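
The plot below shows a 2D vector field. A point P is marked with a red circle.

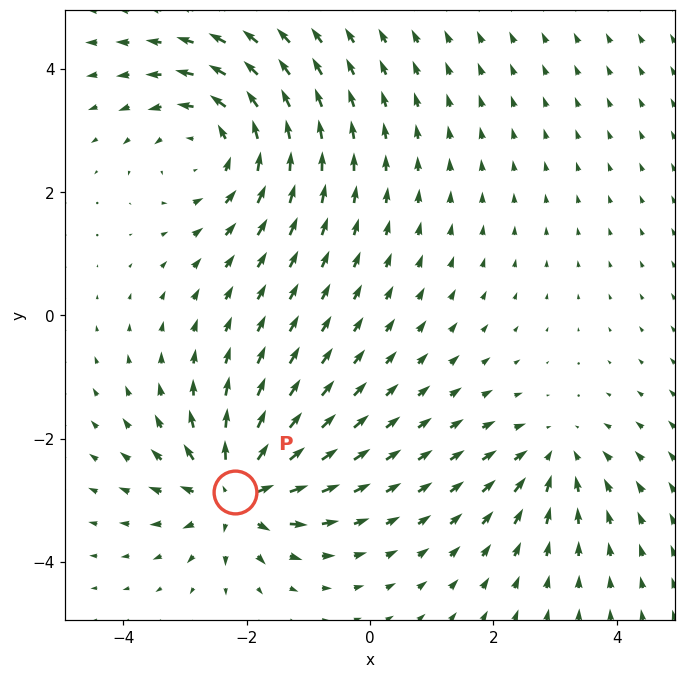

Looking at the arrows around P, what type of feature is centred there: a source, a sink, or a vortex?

At P (-2.2, -2.9) the arrows spread outward. Divergence about +7, curl ≈0 — positive divergence with near-zero curl is a source.

source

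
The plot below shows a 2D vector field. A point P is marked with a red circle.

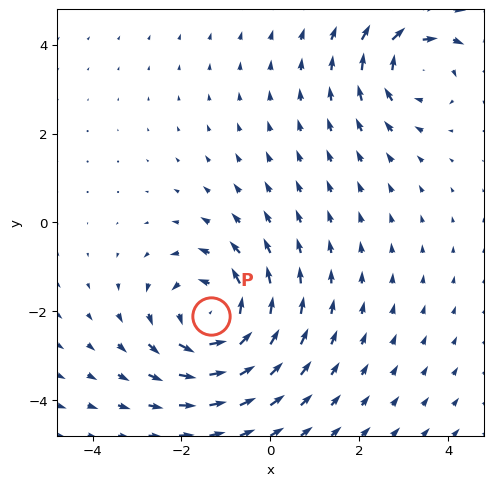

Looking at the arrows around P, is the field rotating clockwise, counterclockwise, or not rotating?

counterclockwise

Near P at (-1.3, -2.1) the arrows circulate counterclockwise. The curl (z-component) there is about +4; positive curl means counterclockwise rotation.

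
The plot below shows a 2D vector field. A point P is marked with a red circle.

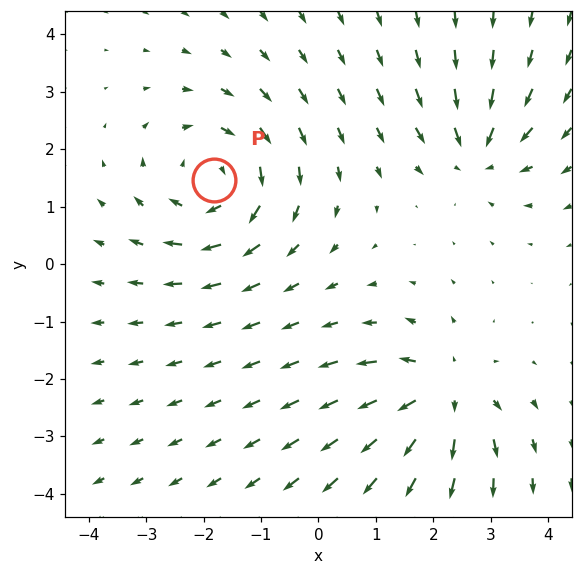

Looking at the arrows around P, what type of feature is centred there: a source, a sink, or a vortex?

At P (-1.8, 1.5) the arrows circulate clockwise. Divergence ≈0, curl about -4 — near-zero divergence with nonzero curl is a vortex.

vortex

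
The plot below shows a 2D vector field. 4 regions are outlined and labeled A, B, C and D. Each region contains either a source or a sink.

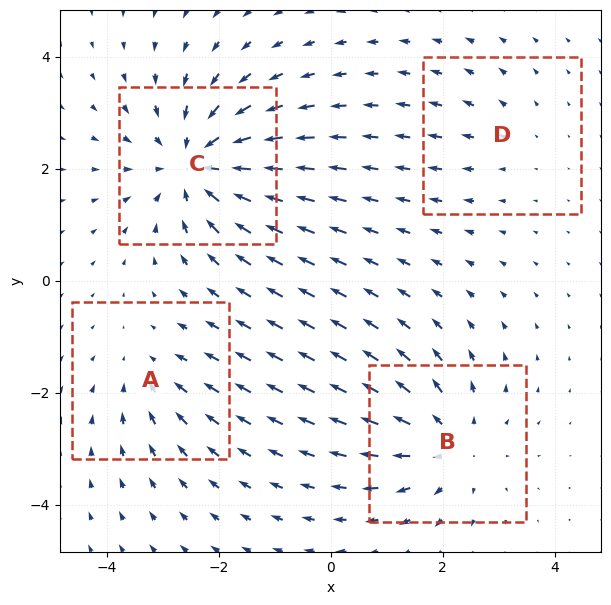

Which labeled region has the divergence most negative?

Divergence at each region's feature centre — A: about -3, B: about +4, C: about -6, D: about +2. Region C is most negative.

C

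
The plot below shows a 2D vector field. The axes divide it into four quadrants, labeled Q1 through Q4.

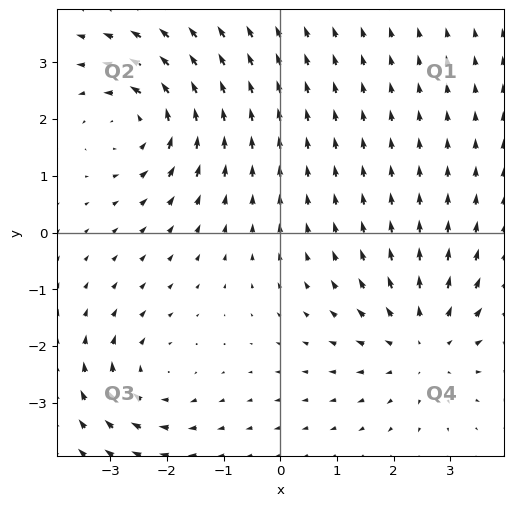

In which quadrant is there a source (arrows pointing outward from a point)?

The source sits at approximately (2.5, -2.0), which lies in quadrant Q4. The divergence there is about +4, positive as expected for a source.

Q4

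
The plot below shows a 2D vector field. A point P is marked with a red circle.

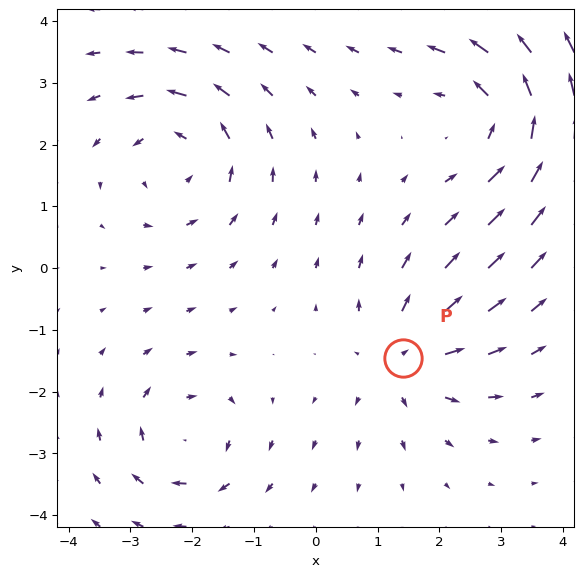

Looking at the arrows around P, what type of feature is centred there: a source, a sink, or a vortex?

source

At P (1.4, -1.5) the arrows spread outward. Divergence about +4, curl ≈0 — positive divergence with near-zero curl is a source.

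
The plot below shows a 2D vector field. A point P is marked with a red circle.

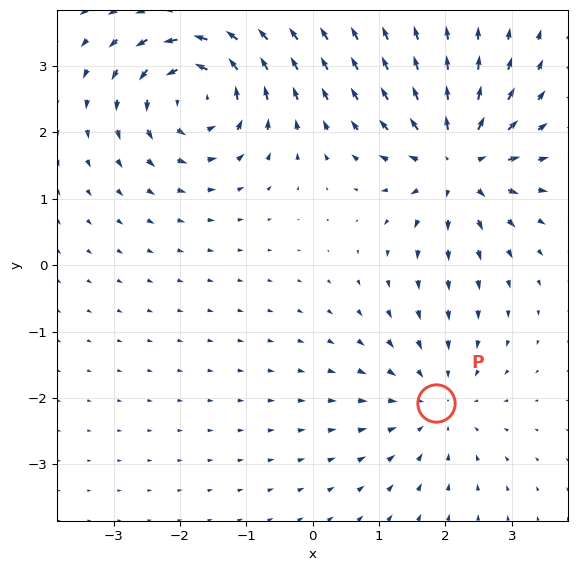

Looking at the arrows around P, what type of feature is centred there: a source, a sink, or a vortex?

At P (1.9, -2.1) the arrows converge inward. Divergence about -3, curl ≈0 — negative divergence with near-zero curl is a sink.

sink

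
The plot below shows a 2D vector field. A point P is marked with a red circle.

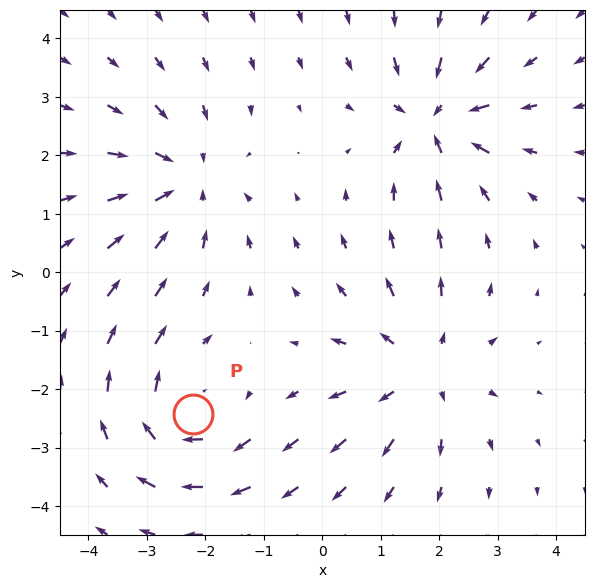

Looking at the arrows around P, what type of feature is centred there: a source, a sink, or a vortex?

At P (-2.2, -2.4) the arrows circulate clockwise. Divergence ≈0, curl about -5 — near-zero divergence with nonzero curl is a vortex.

vortex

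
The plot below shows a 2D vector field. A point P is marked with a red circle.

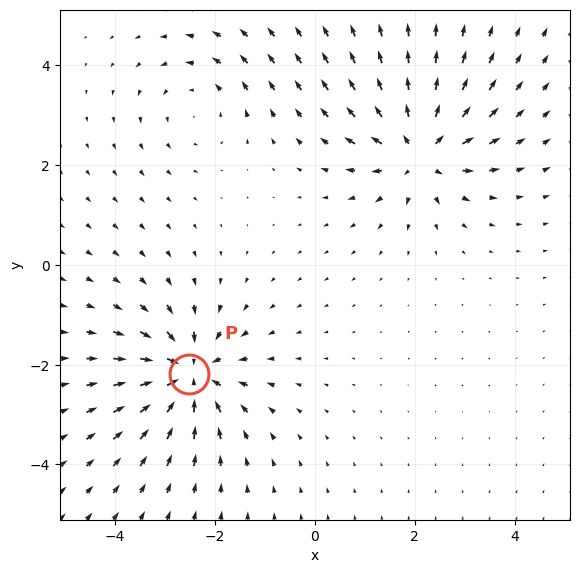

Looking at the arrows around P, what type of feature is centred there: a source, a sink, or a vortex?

sink

At P (-2.5, -2.2) the arrows converge inward. Divergence about -6, curl ≈0 — negative divergence with near-zero curl is a sink.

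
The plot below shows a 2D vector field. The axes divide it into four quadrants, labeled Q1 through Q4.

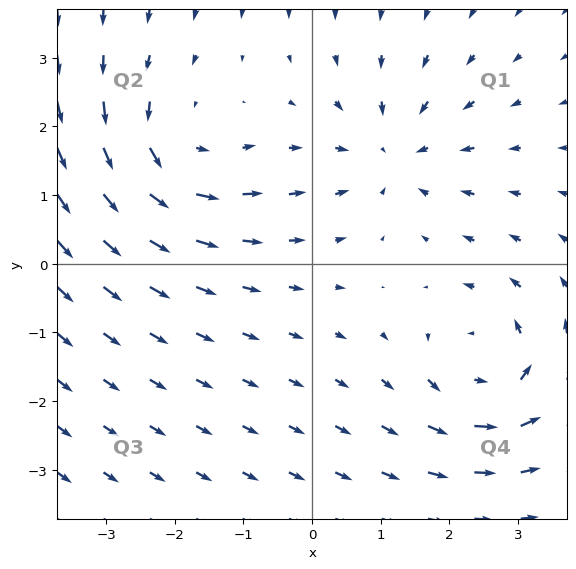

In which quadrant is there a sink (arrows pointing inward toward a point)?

Q1

The sink sits at approximately (1.2, 1.6), which lies in quadrant Q1. The divergence there is about -4, negative as expected for a sink.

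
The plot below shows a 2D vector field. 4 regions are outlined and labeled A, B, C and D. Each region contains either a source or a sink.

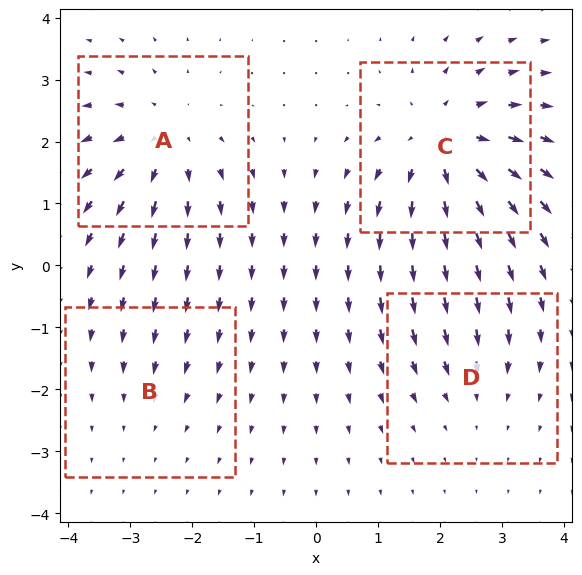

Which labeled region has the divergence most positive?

C

Divergence at each region's feature centre — A: about +5, B: about -2, C: about +6, D: about -3. Region C is most positive.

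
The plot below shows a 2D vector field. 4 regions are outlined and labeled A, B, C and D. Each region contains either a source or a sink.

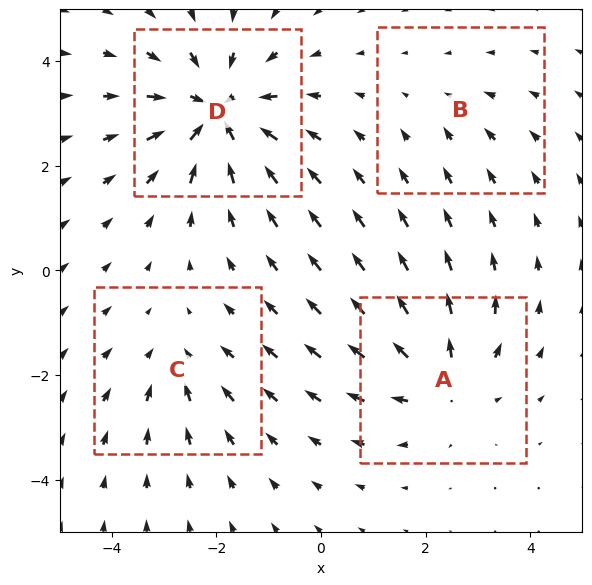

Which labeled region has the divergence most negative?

D

Divergence at each region's feature centre — A: about +4, B: about -2, C: about -3, D: about -6. Region D is most negative.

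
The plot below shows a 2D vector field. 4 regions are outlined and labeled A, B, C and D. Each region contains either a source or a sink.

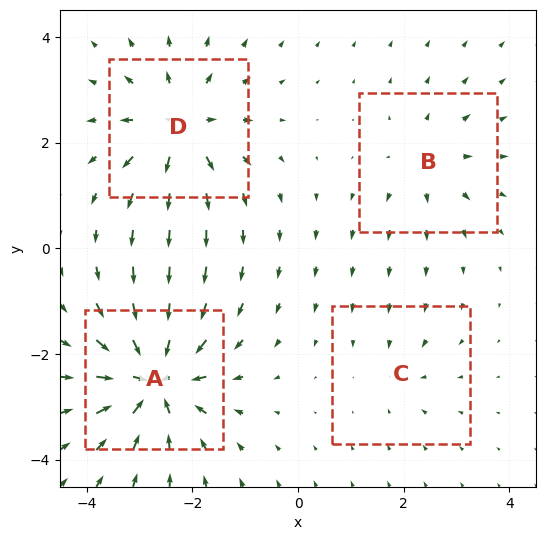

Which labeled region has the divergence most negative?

A

Divergence at each region's feature centre — A: about -8, B: about +4, C: about -2, D: about +6. Region A is most negative.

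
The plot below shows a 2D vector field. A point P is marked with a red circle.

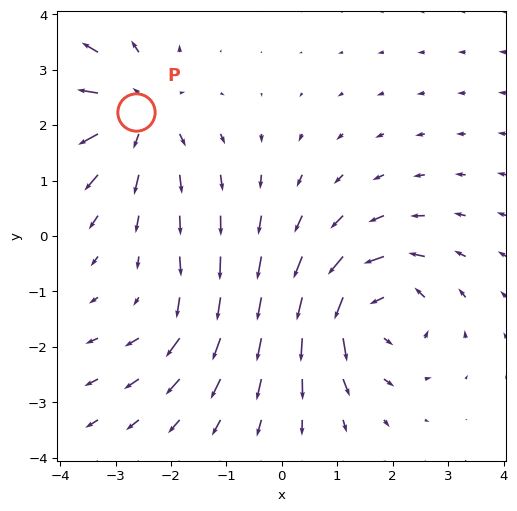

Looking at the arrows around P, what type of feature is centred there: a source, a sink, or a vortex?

At P (-2.6, 2.2) the arrows spread outward. Divergence about +4, curl ≈0 — positive divergence with near-zero curl is a source.

source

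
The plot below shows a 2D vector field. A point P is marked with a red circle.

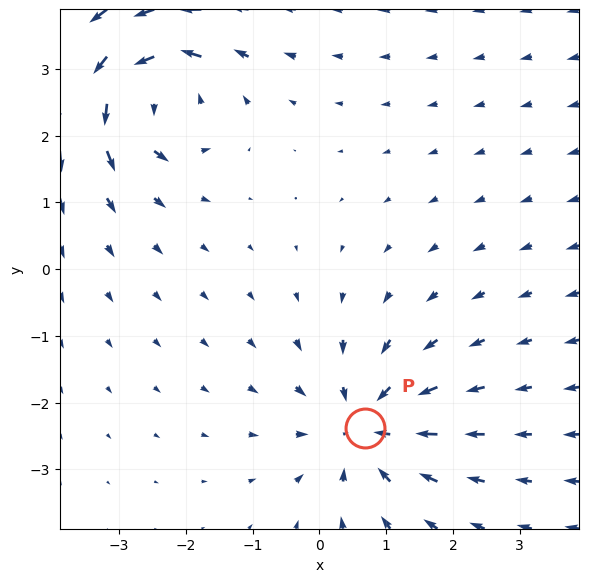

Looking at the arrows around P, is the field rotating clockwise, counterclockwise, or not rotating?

not rotating

Near P at (0.7, -2.4) the arrows show no circulation. The curl there is ≈0.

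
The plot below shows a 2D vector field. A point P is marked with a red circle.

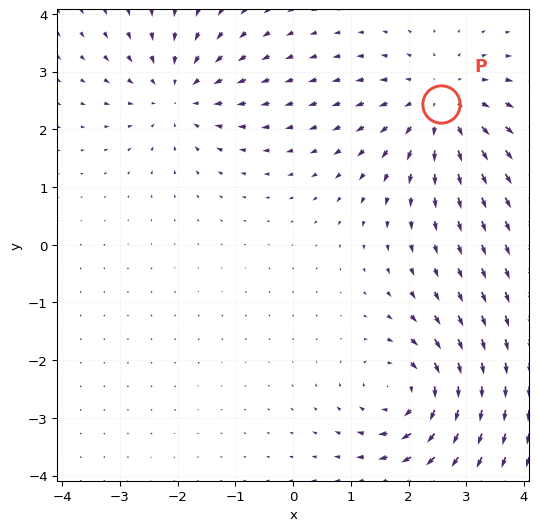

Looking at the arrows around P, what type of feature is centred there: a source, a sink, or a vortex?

source

At P (2.6, 2.4) the arrows spread outward. Divergence about +3, curl ≈0 — positive divergence with near-zero curl is a source.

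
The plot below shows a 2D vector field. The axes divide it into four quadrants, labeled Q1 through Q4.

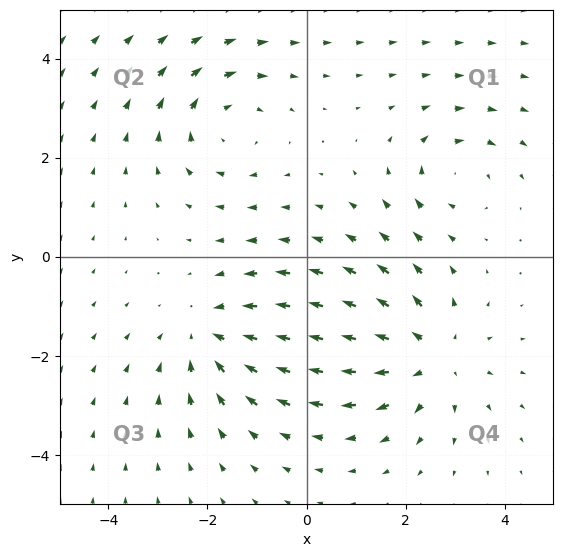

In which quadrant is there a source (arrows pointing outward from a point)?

The source sits at approximately (2.5, -2.0), which lies in quadrant Q4. The divergence there is about +4, positive as expected for a source.

Q4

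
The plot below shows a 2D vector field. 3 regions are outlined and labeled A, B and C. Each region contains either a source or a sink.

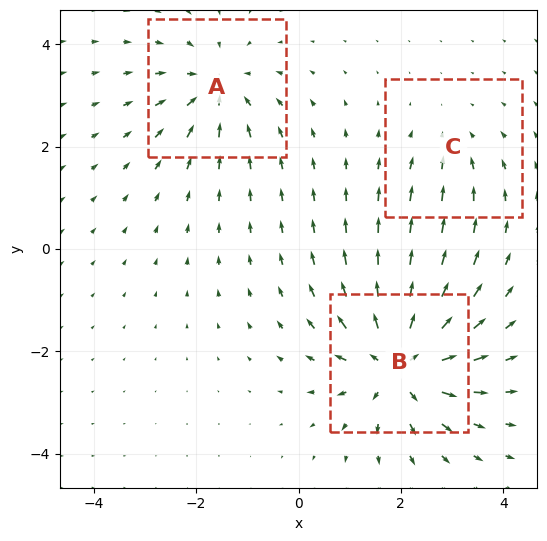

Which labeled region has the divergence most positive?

Divergence at each region's feature centre — A: about -4, B: about +5, C: about -2. Region B is most positive.

B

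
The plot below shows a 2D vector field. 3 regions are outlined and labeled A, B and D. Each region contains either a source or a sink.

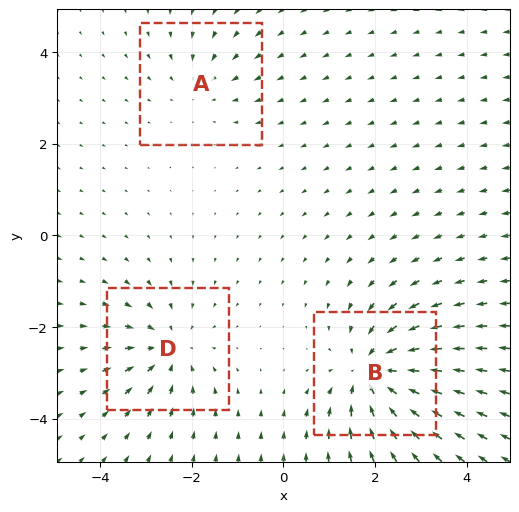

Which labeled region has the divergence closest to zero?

A

Divergence at each region's feature centre — A: about -2, B: about -5, D: about -3. Region A is closest to zero.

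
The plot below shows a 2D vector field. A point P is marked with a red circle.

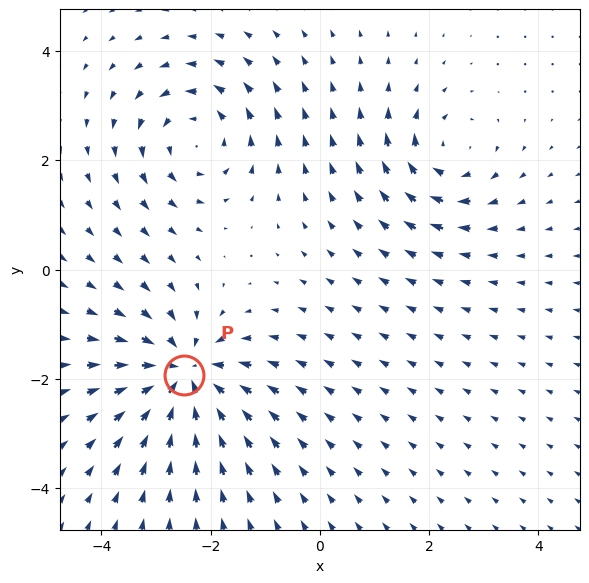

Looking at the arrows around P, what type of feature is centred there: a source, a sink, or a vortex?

At P (-2.5, -1.9) the arrows converge inward. Divergence about -5, curl ≈0 — negative divergence with near-zero curl is a sink.

sink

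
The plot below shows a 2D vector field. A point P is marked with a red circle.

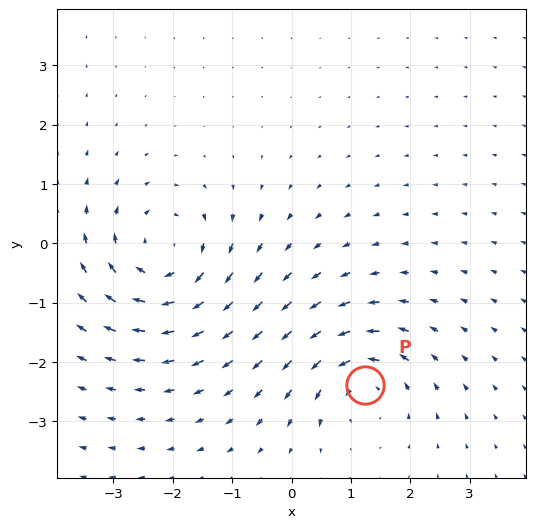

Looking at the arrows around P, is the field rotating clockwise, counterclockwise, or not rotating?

Near P at (1.2, -2.4) the arrows circulate counterclockwise. The curl (z-component) there is about +4; positive curl means counterclockwise rotation.

counterclockwise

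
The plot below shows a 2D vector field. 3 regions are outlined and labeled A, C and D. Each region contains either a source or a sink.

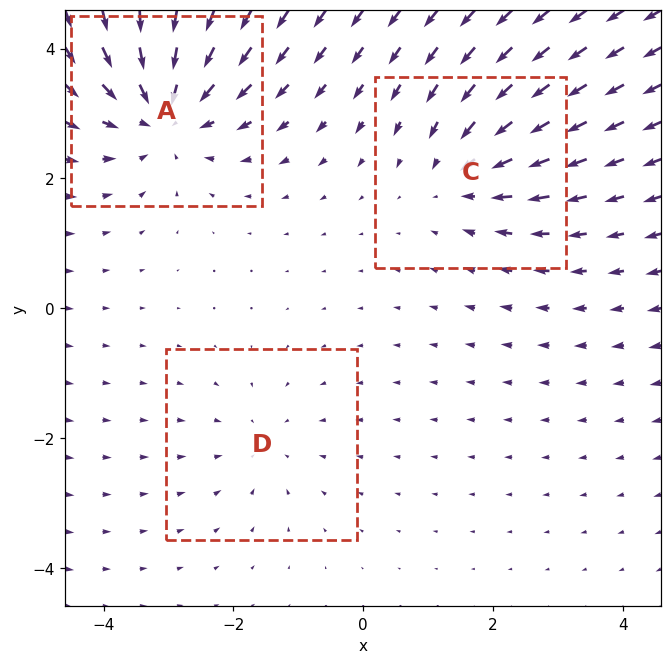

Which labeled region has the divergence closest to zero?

D

Divergence at each region's feature centre — A: about -4, C: about -3, D: about -2. Region D is closest to zero.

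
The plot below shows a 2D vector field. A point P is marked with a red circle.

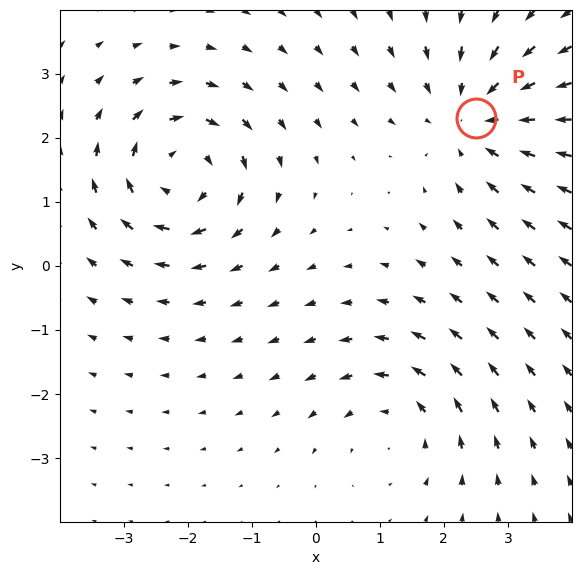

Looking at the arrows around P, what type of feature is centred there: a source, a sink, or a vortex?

sink

At P (2.5, 2.3) the arrows converge inward. Divergence about -4, curl ≈0 — negative divergence with near-zero curl is a sink.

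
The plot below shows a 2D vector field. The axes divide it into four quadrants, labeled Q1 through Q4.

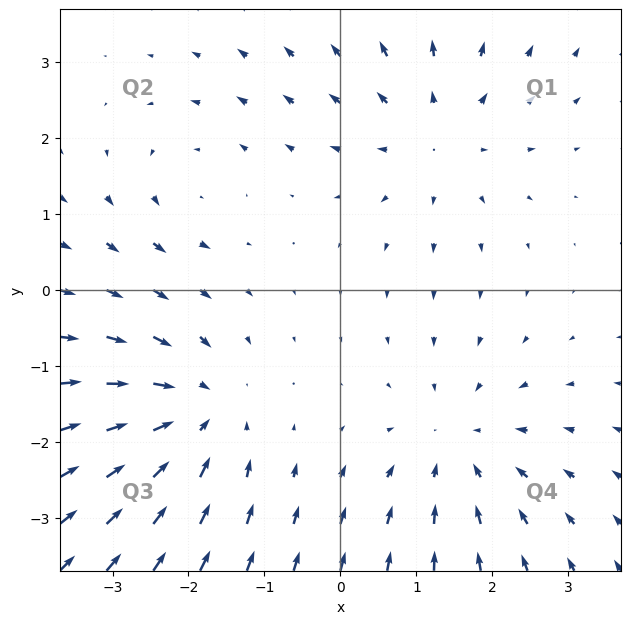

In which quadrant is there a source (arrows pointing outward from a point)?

The source sits at approximately (1.3, 2.1), which lies in quadrant Q1. The divergence there is about +3, positive as expected for a source.

Q1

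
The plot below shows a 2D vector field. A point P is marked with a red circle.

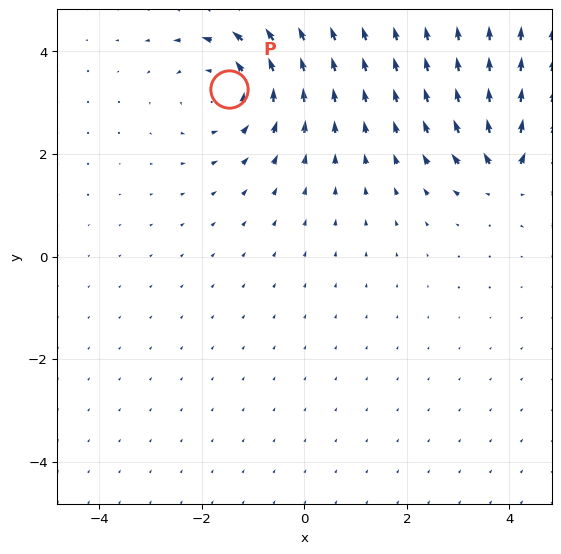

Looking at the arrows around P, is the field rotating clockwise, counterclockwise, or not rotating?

counterclockwise

Near P at (-1.5, 3.3) the arrows circulate counterclockwise. The curl (z-component) there is about +3; positive curl means counterclockwise rotation.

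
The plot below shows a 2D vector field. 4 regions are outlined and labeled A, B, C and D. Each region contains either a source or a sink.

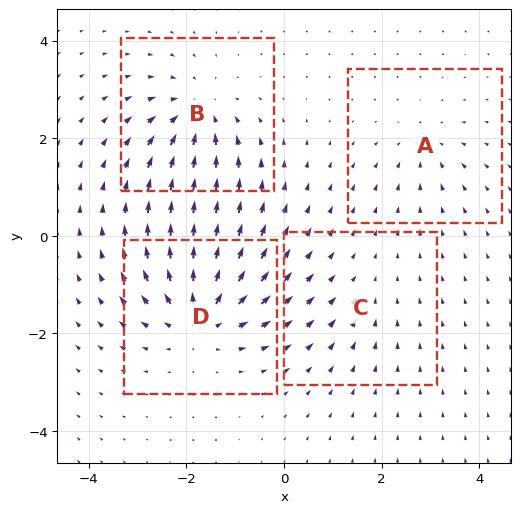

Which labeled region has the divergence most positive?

Divergence at each region's feature centre — A: about -3, B: about -6, C: about -2, D: about +7. Region D is most positive.

D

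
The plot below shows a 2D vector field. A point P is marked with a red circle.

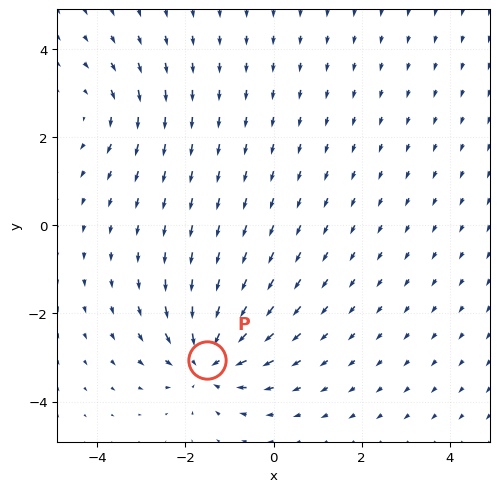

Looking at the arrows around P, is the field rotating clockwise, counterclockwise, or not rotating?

Near P at (-1.5, -3.1) the arrows show no circulation. The curl there is ≈0.

not rotating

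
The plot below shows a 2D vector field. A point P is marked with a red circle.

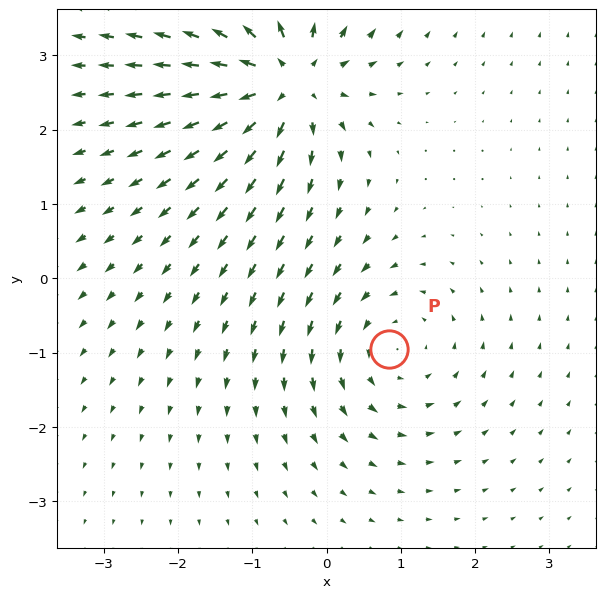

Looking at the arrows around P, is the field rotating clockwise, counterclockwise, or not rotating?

Near P at (0.8, -1.0) the arrows circulate counterclockwise. The curl (z-component) there is about +3; positive curl means counterclockwise rotation.

counterclockwise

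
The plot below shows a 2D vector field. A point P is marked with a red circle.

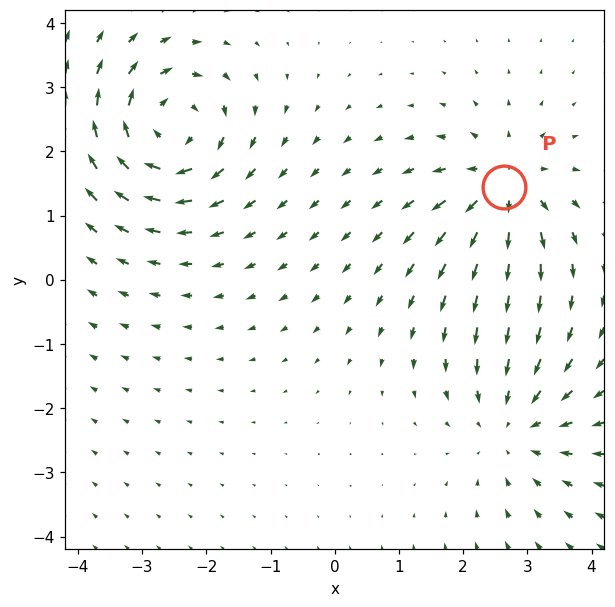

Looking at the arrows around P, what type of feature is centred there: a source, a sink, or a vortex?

At P (2.6, 1.4) the arrows spread outward. Divergence about +4, curl ≈0 — positive divergence with near-zero curl is a source.

source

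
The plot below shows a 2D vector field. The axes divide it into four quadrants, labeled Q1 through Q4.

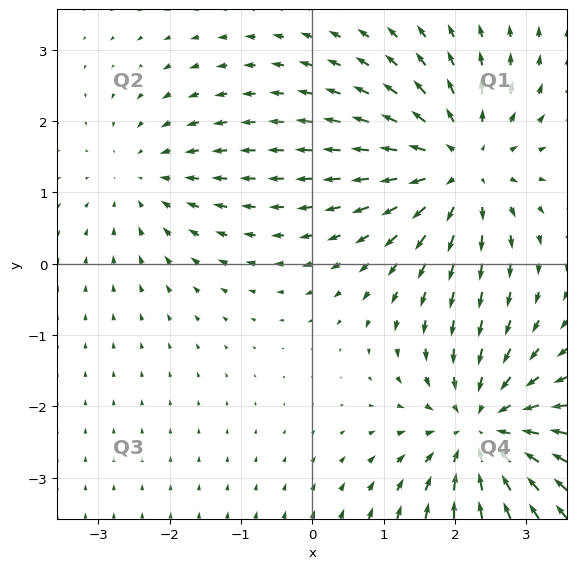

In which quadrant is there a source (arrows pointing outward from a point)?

Q1

The source sits at approximately (2.1, 1.4), which lies in quadrant Q1. The divergence there is about +5, positive as expected for a source.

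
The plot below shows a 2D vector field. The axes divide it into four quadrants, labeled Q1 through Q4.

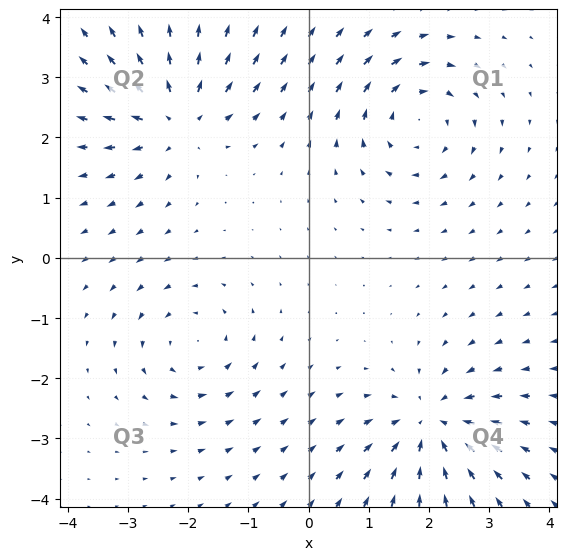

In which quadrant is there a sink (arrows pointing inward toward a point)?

Q4

The sink sits at approximately (2.0, -2.8), which lies in quadrant Q4. The divergence there is about -6, negative as expected for a sink.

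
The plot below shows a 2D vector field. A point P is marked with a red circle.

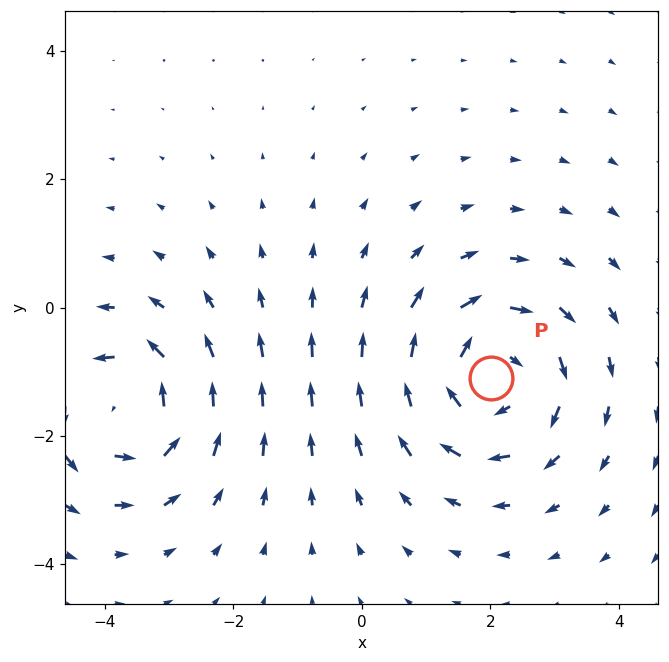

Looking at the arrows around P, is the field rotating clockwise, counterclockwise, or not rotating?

clockwise

Near P at (2.0, -1.1) the arrows circulate clockwise. The curl (z-component) there is about -4; negative curl means clockwise rotation.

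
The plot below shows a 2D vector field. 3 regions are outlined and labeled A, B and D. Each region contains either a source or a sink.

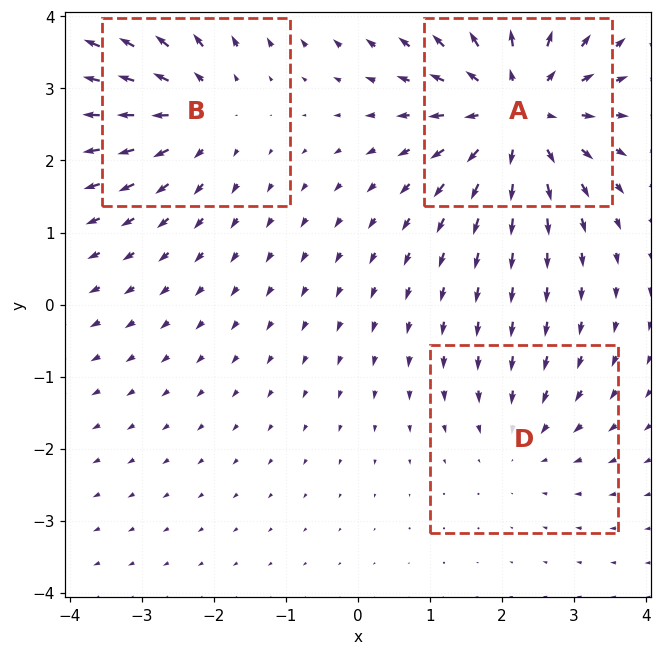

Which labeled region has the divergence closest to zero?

Divergence at each region's feature centre — A: about +5, B: about +3, D: about -2. Region D is closest to zero.

D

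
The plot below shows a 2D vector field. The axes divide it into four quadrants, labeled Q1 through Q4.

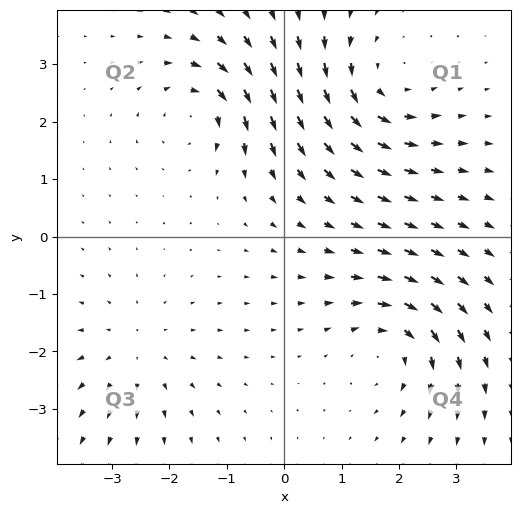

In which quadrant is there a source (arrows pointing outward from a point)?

The source sits at approximately (-2.6, -2.0), which lies in quadrant Q3. The divergence there is about +3, positive as expected for a source.

Q3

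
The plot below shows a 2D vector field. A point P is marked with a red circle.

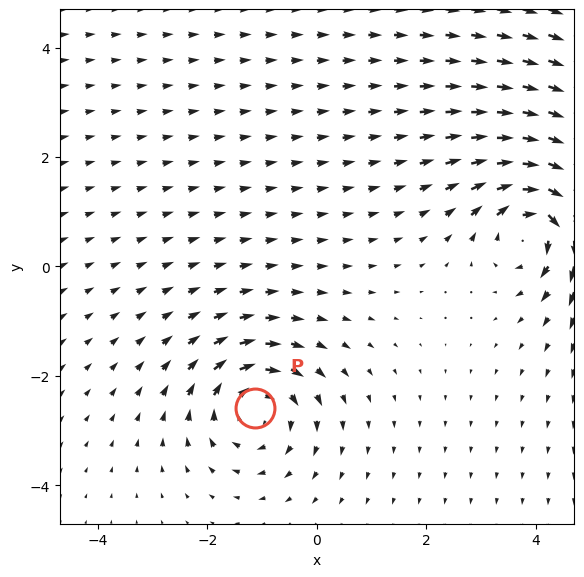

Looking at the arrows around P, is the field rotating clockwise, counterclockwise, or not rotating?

Near P at (-1.1, -2.6) the arrows circulate clockwise. The curl (z-component) there is about -4; negative curl means clockwise rotation.

clockwise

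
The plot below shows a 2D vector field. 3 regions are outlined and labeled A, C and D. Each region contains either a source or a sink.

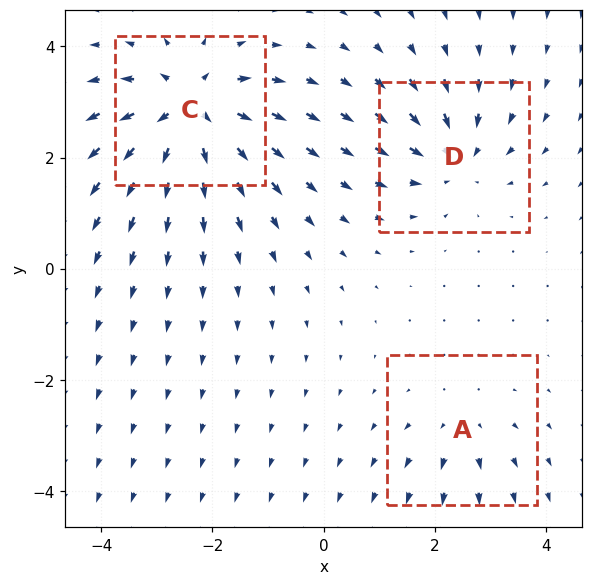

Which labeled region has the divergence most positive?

C

Divergence at each region's feature centre — A: about +2, C: about +6, D: about -4. Region C is most positive.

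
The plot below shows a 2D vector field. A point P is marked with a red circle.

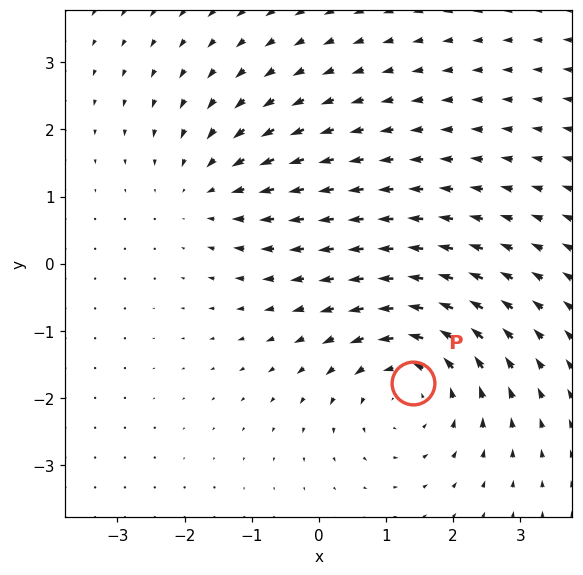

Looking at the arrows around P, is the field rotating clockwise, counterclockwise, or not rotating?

Near P at (1.4, -1.8) the arrows circulate counterclockwise. The curl (z-component) there is about +4; positive curl means counterclockwise rotation.

counterclockwise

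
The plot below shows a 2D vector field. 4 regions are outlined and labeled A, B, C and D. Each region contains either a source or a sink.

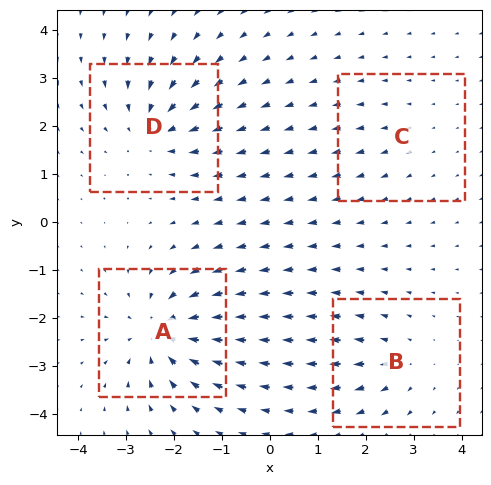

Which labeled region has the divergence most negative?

Divergence at each region's feature centre — A: about -7, B: about +4, C: about +2, D: about -6. Region A is most negative.

A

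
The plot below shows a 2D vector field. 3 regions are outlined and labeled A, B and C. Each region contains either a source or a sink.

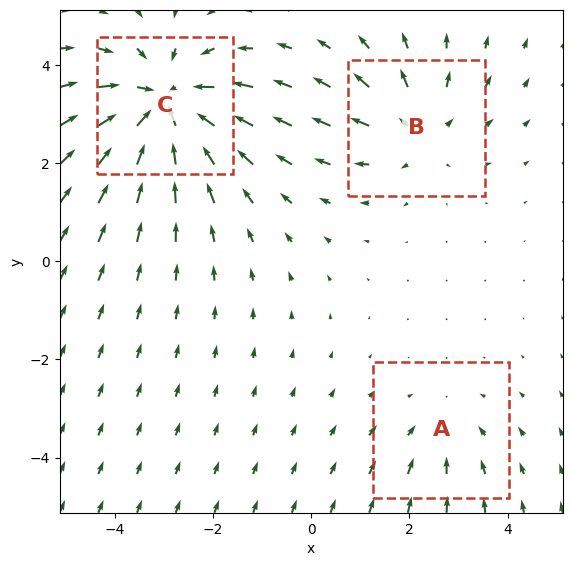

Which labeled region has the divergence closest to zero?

A

Divergence at each region's feature centre — A: about -2, B: about +3, C: about -5. Region A is closest to zero.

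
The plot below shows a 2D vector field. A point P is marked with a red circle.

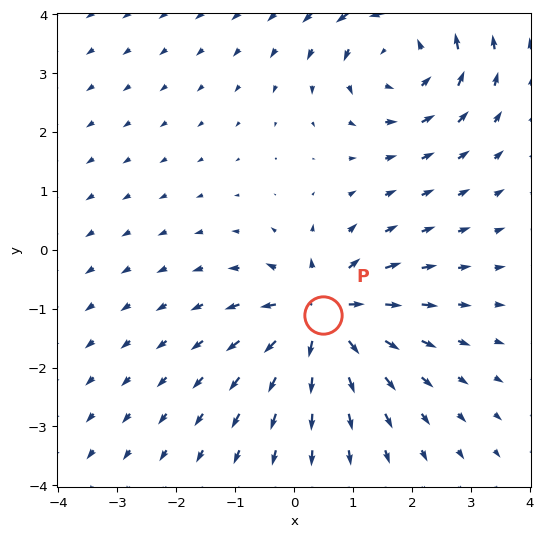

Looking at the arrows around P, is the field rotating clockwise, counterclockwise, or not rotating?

not rotating

Near P at (0.5, -1.1) the arrows show no circulation. The curl there is ≈0.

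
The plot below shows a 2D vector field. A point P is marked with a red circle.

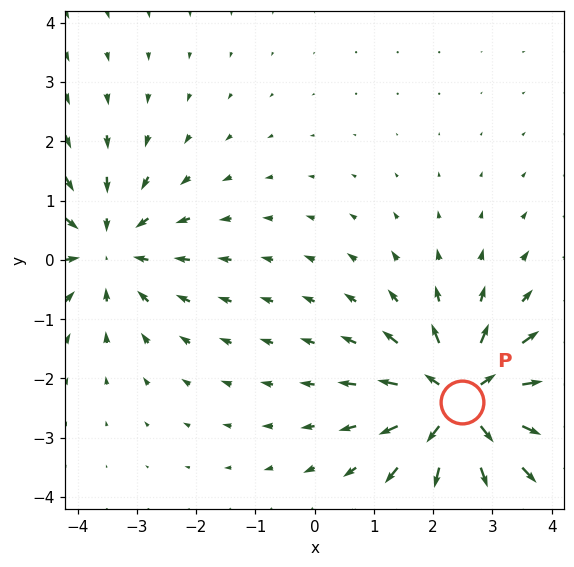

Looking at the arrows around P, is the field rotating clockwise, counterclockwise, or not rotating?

not rotating

Near P at (2.5, -2.4) the arrows show no circulation. The curl there is ≈0.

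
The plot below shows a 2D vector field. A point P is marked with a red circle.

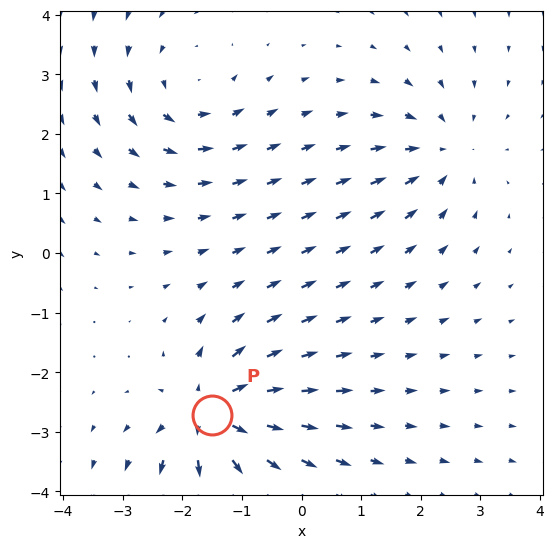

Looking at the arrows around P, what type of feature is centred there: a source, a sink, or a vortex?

At P (-1.5, -2.7) the arrows spread outward. Divergence about +5, curl ≈0 — positive divergence with near-zero curl is a source.

source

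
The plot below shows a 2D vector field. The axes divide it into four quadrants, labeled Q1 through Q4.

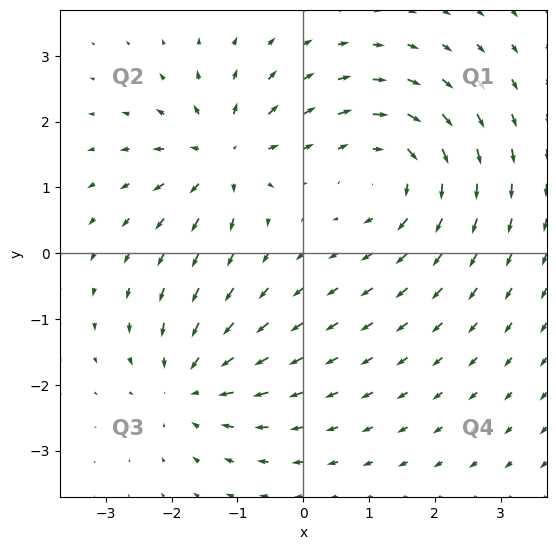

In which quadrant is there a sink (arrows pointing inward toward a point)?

Q3

The sink sits at approximately (-1.7, -2.0), which lies in quadrant Q3. The divergence there is about -4, negative as expected for a sink.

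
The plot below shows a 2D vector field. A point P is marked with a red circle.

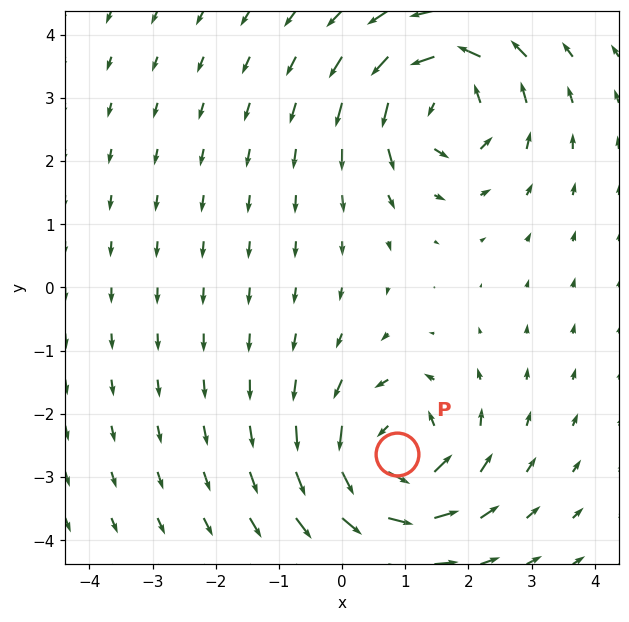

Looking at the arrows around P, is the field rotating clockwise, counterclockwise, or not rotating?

counterclockwise

Near P at (0.9, -2.6) the arrows circulate counterclockwise. The curl (z-component) there is about +6; positive curl means counterclockwise rotation.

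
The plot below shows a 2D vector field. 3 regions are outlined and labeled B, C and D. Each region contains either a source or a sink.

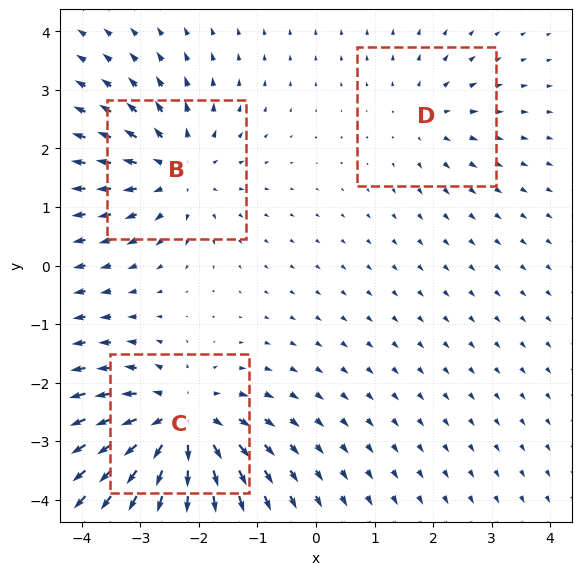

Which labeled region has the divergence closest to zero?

Divergence at each region's feature centre — B: about +4, C: about +5, D: about +2. Region D is closest to zero.

D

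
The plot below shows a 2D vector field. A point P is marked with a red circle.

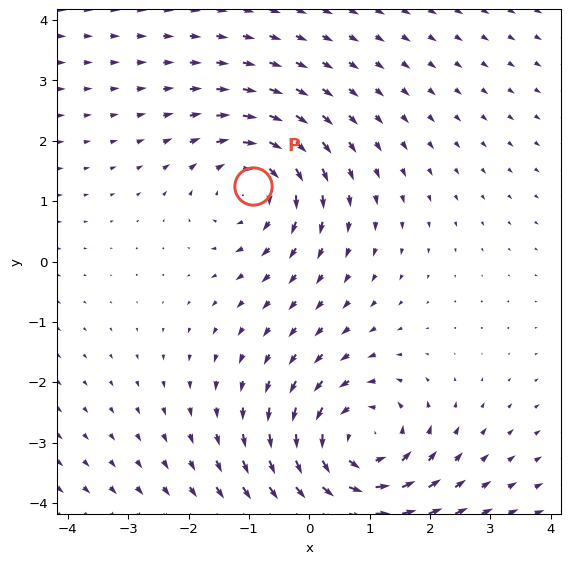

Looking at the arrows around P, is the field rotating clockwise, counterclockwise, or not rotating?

clockwise

Near P at (-0.9, 1.2) the arrows circulate clockwise. The curl (z-component) there is about -3; negative curl means clockwise rotation.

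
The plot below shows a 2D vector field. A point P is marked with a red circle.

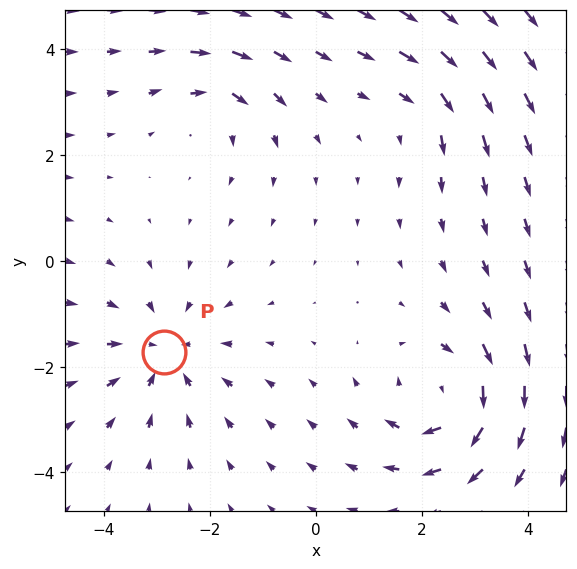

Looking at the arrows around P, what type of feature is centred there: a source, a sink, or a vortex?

sink

At P (-2.9, -1.7) the arrows converge inward. Divergence about -4, curl ≈0 — negative divergence with near-zero curl is a sink.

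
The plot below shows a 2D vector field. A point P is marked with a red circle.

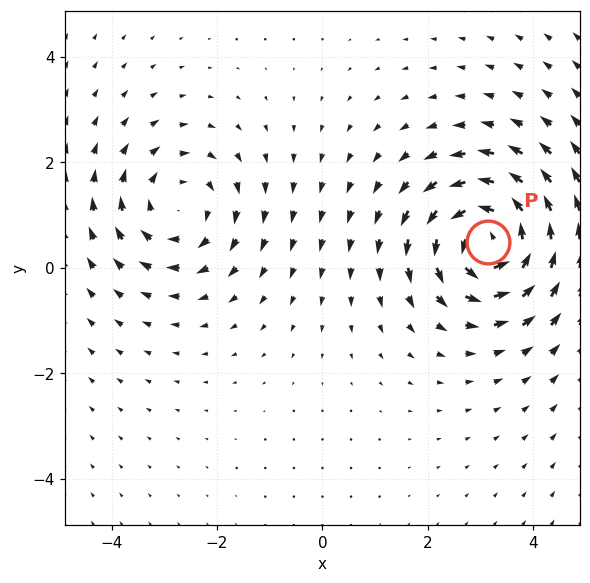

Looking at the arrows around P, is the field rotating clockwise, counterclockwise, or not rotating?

Near P at (3.1, 0.5) the arrows circulate counterclockwise. The curl (z-component) there is about +6; positive curl means counterclockwise rotation.

counterclockwise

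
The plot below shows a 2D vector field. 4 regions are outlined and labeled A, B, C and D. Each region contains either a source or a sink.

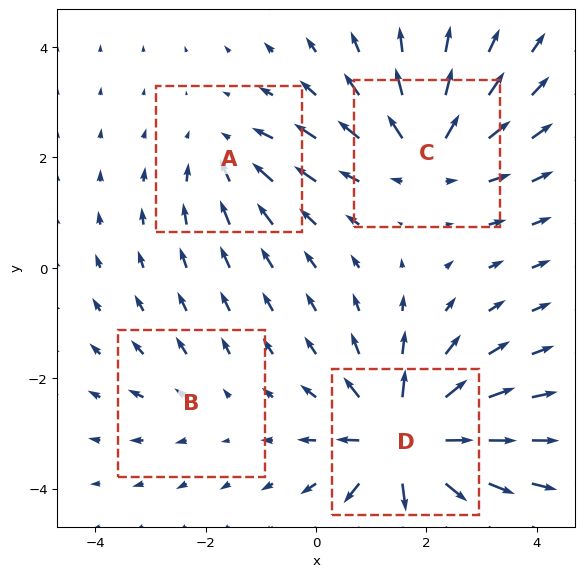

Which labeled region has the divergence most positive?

D

Divergence at each region's feature centre — A: about -3, B: about +2, C: about +5, D: about +8. Region D is most positive.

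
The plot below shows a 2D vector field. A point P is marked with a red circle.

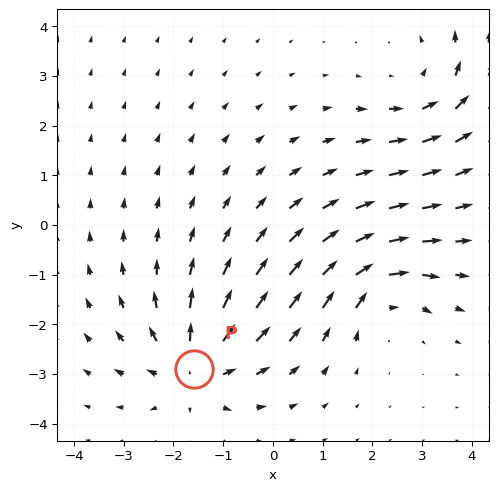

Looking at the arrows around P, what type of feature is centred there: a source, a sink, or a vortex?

source

At P (-1.6, -2.9) the arrows spread outward. Divergence about +5, curl ≈0 — positive divergence with near-zero curl is a source.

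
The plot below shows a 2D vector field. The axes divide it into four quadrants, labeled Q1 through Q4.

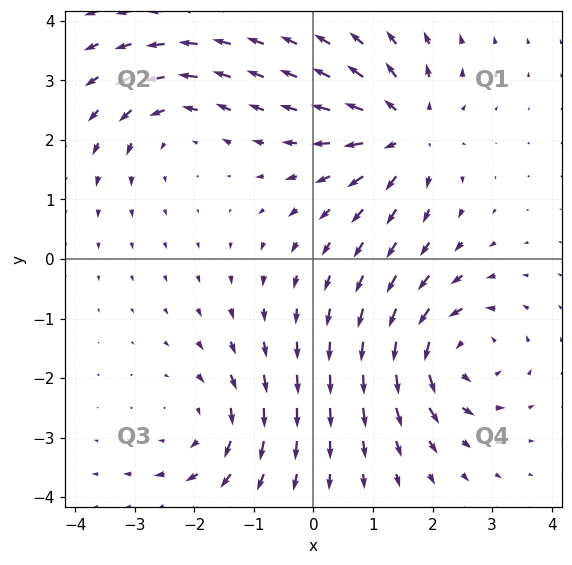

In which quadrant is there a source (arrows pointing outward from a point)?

Q1

The source sits at approximately (1.5, 2.1), which lies in quadrant Q1. The divergence there is about +5, positive as expected for a source.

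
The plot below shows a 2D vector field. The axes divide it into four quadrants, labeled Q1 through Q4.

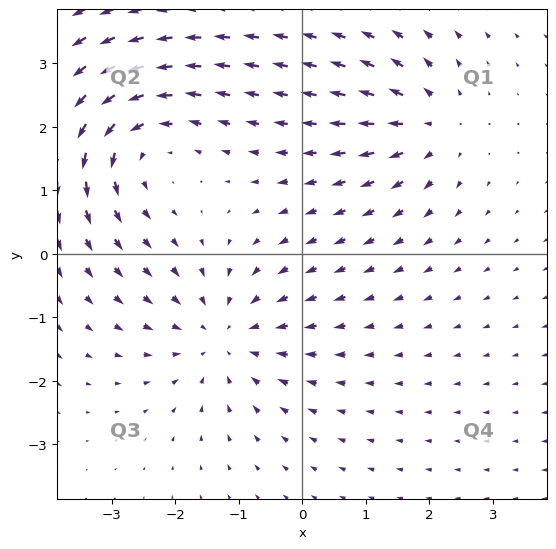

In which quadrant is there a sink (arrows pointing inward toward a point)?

The sink sits at approximately (-1.2, -1.3), which lies in quadrant Q3. The divergence there is about -4, negative as expected for a sink.

Q3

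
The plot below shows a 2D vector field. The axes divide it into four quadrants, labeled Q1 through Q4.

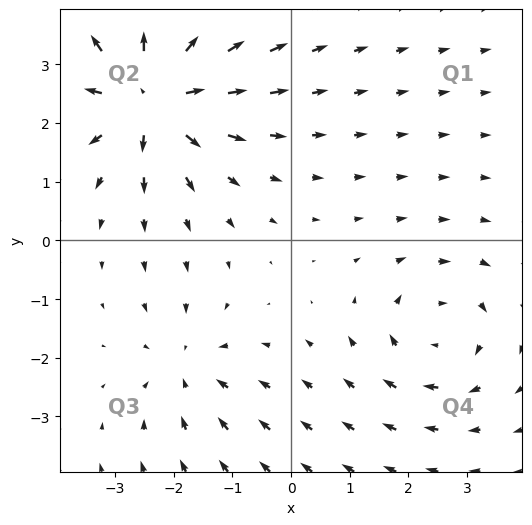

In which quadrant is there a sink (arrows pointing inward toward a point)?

Q3

The sink sits at approximately (-1.8, -2.2), which lies in quadrant Q3. The divergence there is about -3, negative as expected for a sink.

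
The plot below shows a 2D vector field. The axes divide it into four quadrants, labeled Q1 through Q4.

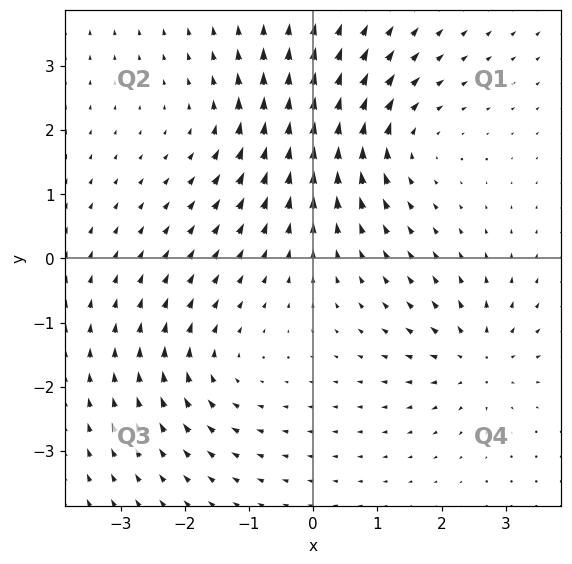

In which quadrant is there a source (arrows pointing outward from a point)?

The source sits at approximately (2.5, -1.6), which lies in quadrant Q4. The divergence there is about +4, positive as expected for a source.

Q4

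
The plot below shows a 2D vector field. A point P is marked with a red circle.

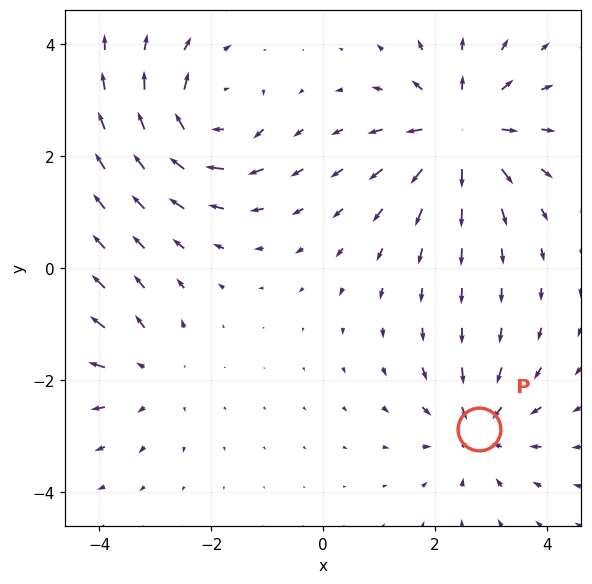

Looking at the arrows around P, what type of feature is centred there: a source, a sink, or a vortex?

At P (2.8, -2.9) the arrows converge inward. Divergence about -5, curl ≈0 — negative divergence with near-zero curl is a sink.

sink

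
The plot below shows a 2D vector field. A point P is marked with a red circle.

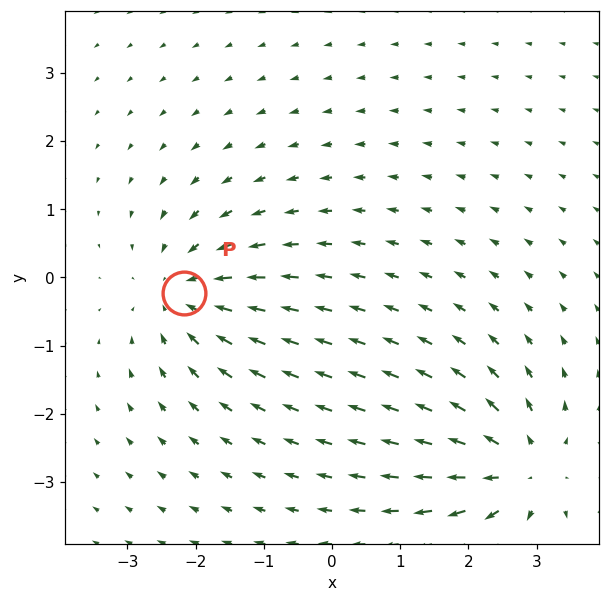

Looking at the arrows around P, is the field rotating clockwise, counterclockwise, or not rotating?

Near P at (-2.2, -0.2) the arrows show no circulation. The curl there is ≈0.

not rotating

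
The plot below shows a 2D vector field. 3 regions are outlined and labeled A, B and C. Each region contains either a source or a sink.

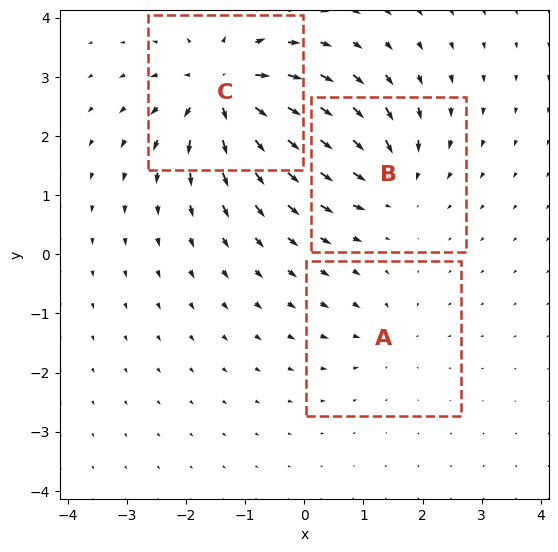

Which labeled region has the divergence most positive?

C

Divergence at each region's feature centre — A: about -2, B: about -4, C: about +6. Region C is most positive.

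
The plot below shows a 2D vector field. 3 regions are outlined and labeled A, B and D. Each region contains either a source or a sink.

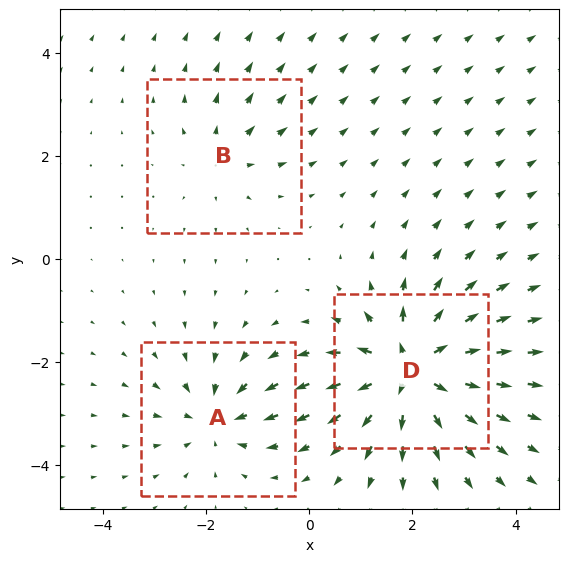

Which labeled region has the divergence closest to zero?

Divergence at each region's feature centre — A: about -4, B: about +2, D: about +6. Region B is closest to zero.

B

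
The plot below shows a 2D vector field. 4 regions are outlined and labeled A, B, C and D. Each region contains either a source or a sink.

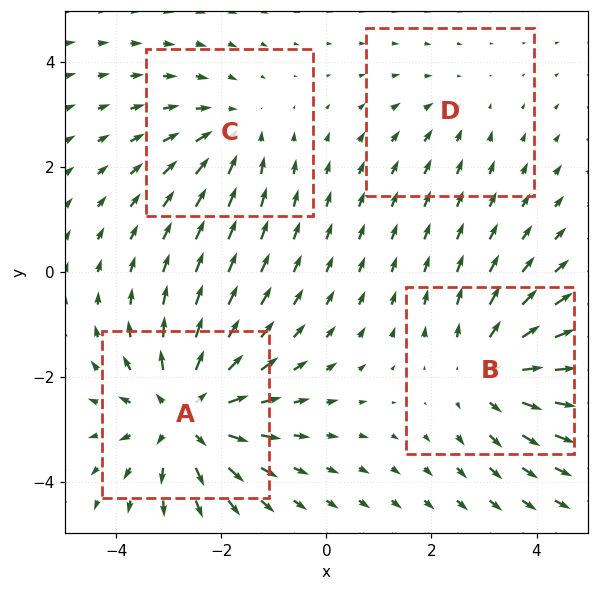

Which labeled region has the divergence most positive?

Divergence at each region's feature centre — A: about +6, B: about +4, C: about -3, D: about -2. Region A is most positive.

A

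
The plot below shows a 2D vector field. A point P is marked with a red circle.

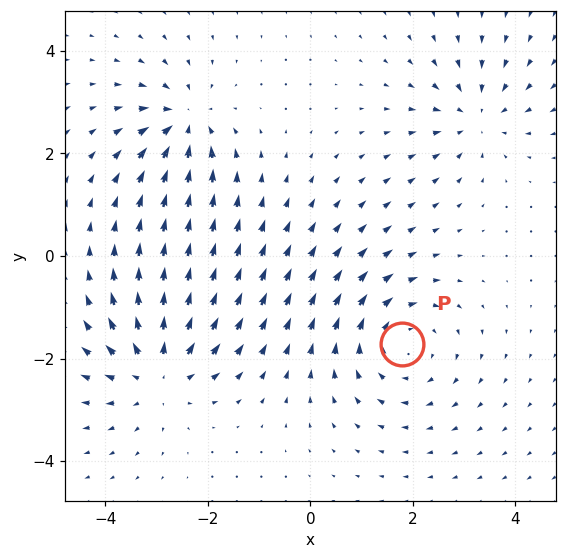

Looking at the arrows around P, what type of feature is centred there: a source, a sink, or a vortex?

vortex

At P (1.8, -1.7) the arrows circulate clockwise. Divergence ≈0, curl about -4 — near-zero divergence with nonzero curl is a vortex.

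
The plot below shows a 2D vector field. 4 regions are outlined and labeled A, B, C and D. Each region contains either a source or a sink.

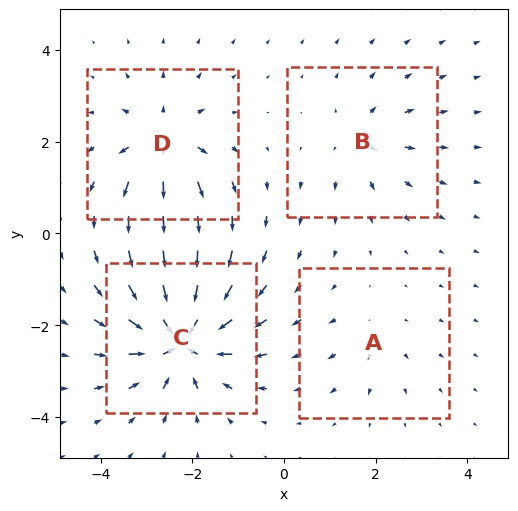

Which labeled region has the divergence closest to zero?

Divergence at each region's feature centre — A: about +2, B: about +4, C: about -9, D: about +6. Region A is closest to zero.

A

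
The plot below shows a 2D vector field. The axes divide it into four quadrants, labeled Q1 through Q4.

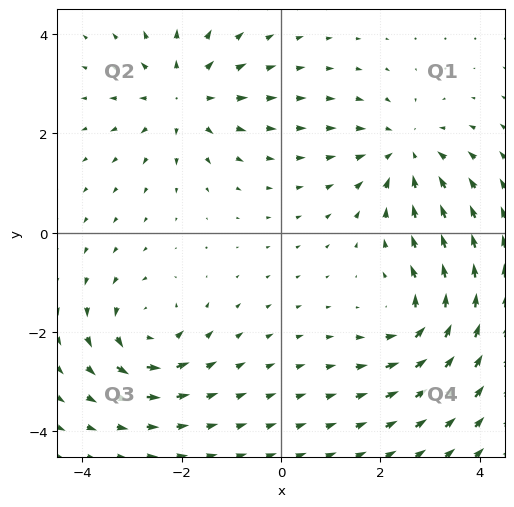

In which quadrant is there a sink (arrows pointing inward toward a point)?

The sink sits at approximately (2.5, 1.6), which lies in quadrant Q1. The divergence there is about -4, negative as expected for a sink.

Q1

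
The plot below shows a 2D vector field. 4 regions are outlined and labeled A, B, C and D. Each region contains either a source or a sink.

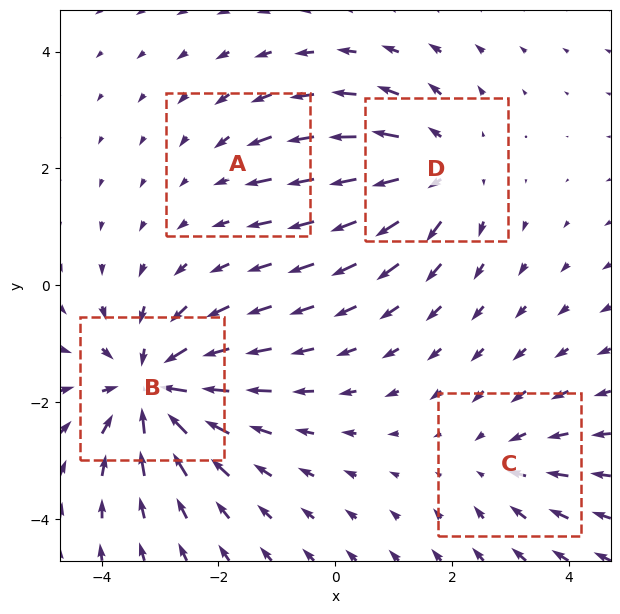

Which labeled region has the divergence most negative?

Divergence at each region's feature centre — A: about -2, B: about -6, C: about -3, D: about +4. Region B is most negative.

B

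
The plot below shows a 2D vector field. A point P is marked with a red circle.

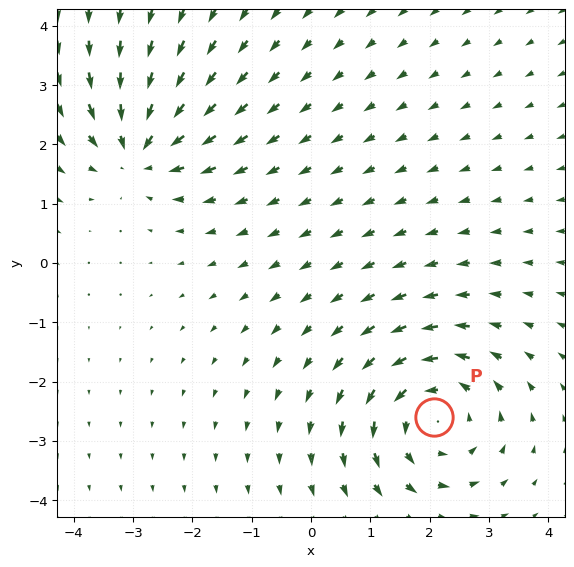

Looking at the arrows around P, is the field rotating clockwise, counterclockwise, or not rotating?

Near P at (2.1, -2.6) the arrows circulate counterclockwise. The curl (z-component) there is about +4; positive curl means counterclockwise rotation.

counterclockwise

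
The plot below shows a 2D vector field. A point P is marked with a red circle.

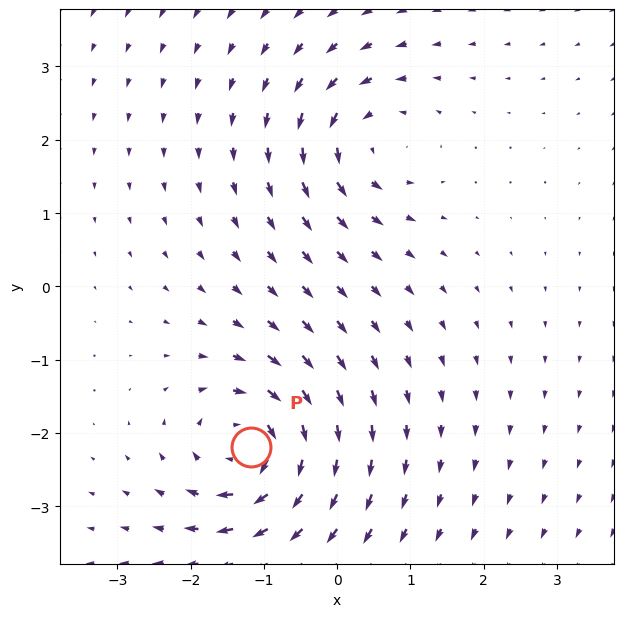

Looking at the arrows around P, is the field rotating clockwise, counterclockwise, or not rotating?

Near P at (-1.2, -2.2) the arrows circulate clockwise. The curl (z-component) there is about -6; negative curl means clockwise rotation.

clockwise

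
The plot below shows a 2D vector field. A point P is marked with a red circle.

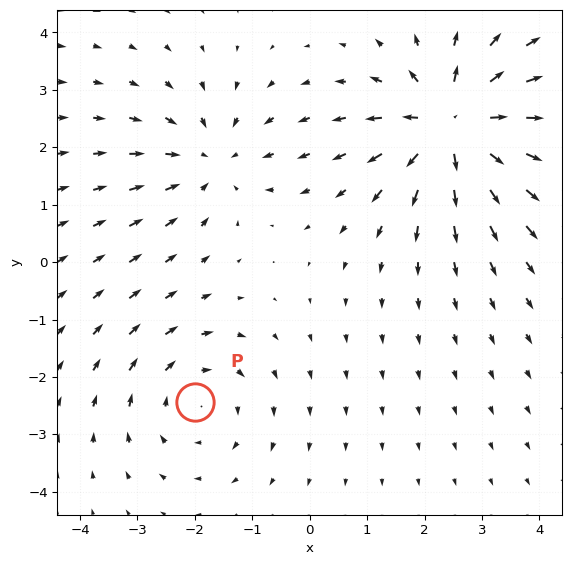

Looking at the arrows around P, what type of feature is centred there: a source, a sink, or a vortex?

At P (-2.0, -2.4) the arrows circulate clockwise. Divergence ≈0, curl about -2 — near-zero divergence with nonzero curl is a vortex.

vortex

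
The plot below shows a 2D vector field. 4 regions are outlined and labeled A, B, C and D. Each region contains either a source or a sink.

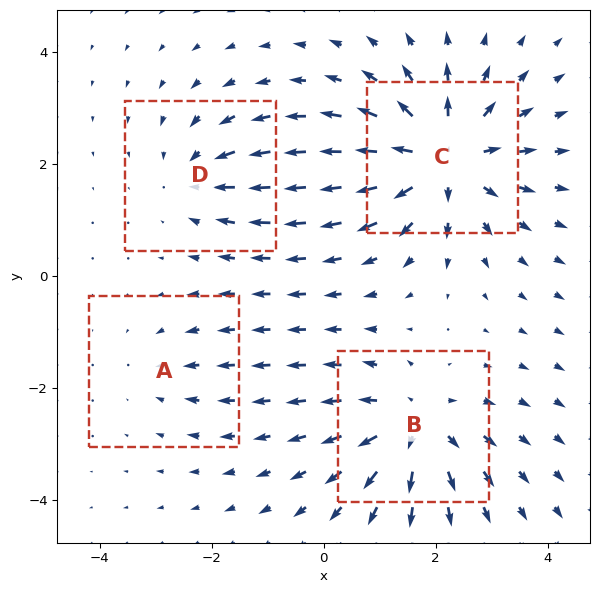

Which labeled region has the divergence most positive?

C

Divergence at each region's feature centre — A: about -2, B: about +5, C: about +7, D: about -4. Region C is most positive.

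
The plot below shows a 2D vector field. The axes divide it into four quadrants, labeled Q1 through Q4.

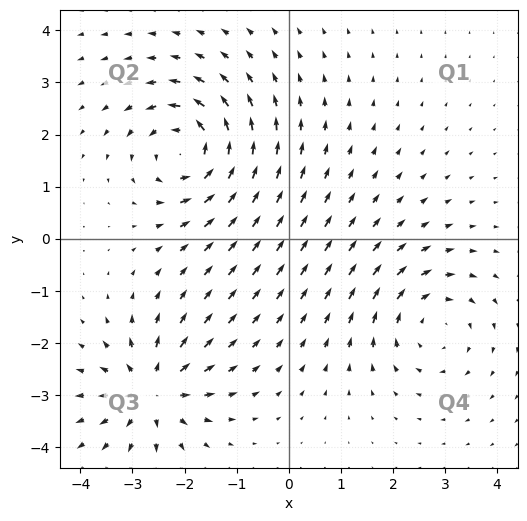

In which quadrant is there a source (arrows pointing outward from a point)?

The source sits at approximately (-2.6, -2.9), which lies in quadrant Q3. The divergence there is about +5, positive as expected for a source.

Q3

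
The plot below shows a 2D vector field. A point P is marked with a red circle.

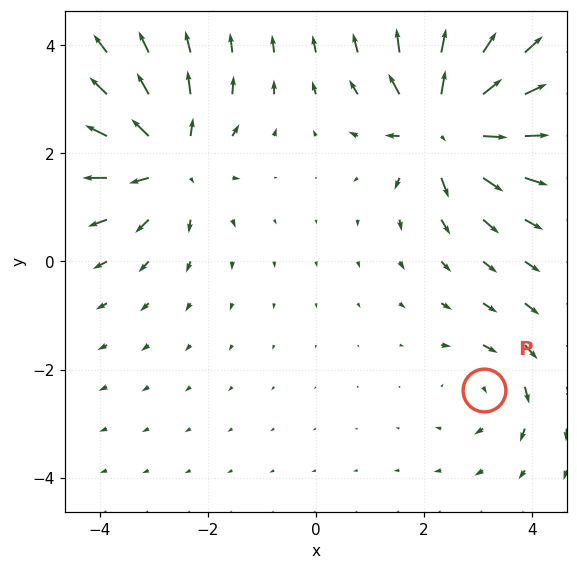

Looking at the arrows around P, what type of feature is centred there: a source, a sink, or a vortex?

At P (3.1, -2.4) the arrows circulate clockwise. Divergence ≈0, curl about -3 — near-zero divergence with nonzero curl is a vortex.

vortex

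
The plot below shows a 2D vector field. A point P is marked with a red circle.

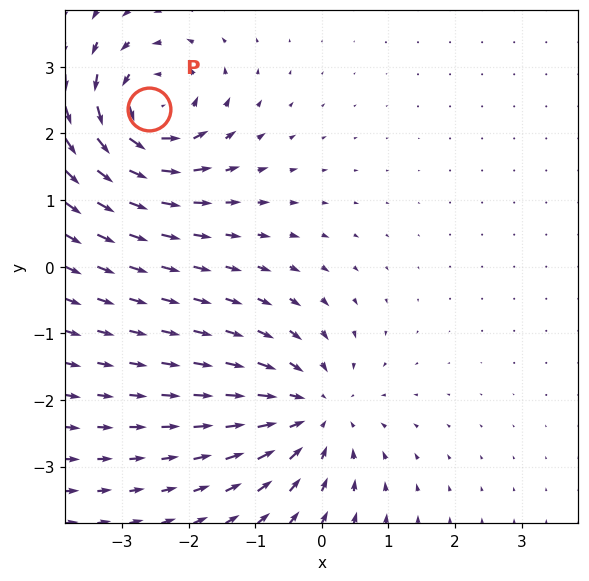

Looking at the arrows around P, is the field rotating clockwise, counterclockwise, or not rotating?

counterclockwise

Near P at (-2.6, 2.4) the arrows circulate counterclockwise. The curl (z-component) there is about +6; positive curl means counterclockwise rotation.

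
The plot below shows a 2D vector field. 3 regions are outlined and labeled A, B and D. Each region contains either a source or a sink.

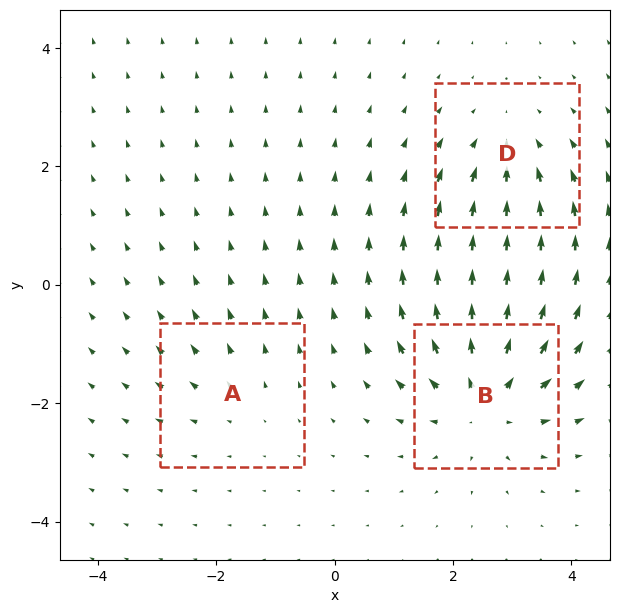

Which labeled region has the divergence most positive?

B

Divergence at each region's feature centre — A: about +2, B: about +4, D: about -3. Region B is most positive.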